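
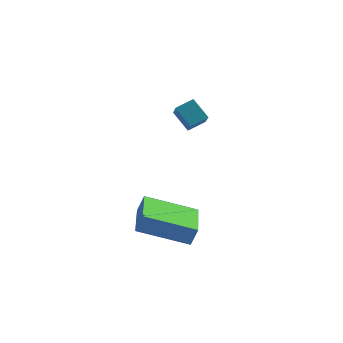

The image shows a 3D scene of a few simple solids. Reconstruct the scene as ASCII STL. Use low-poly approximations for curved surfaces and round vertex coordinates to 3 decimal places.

solid 
facet normal -0.665 0.250 0.703
outer loop
vertex -3.135 2.732 3.362
vertex -2.6 3.227 3.692
vertex -3.652 3.894 2.459
endloop
endfacet
facet normal -0.669 -0.618 -0.413
outer loop
vertex -2.96 3.633 1.728
vertex -3.135 2.732 3.362
vertex -3.652 3.894 2.459
endloop
endfacet
facet normal -0.665 0.250 0.703
outer loop
vertex -3.652 3.894 2.459
vertex -2.6 3.227 3.692
vertex -3.117 4.389 2.789
endloop
endfacet
facet normal -0.331 0.745 -0.580
outer loop
vertex -3.117 4.389 2.789
vertex -2.96 3.633 1.728
vertex -3.652 3.894 2.459
endloop
endfacet
facet normal 0.331 -0.745 0.580
outer loop
vertex -3.135 2.732 3.362
vertex -1.908 2.966 2.961
vertex -2.6 3.227 3.692
endloop
endfacet
facet normal -0.669 -0.618 -0.413
outer loop
vertex -2.443 2.471 2.631
vertex -3.135 2.732 3.362
vertex -2.96 3.633 1.728
endloop
endfacet
facet normal 0.331 -0.745 0.580
outer loop
vertex -2.443 2.471 2.631
vertex -1.908 2.966 2.961
vertex -3.135 2.732 3.362
endloop
endfacet
facet normal 0.669 0.618 0.413
outer loop
vertex -2.6 3.227 3.692
vertex -1.908 2.966 2.961
vertex -3.117 4.389 2.789
endloop
endfacet
facet normal -0.331 0.745 -0.580
outer loop
vertex -2.425 4.128 2.058
vertex -2.96 3.633 1.728
vertex -3.117 4.389 2.789
endloop
endfacet
facet normal 0.669 0.618 0.413
outer loop
vertex -3.117 4.389 2.789
vertex -1.908 2.966 2.961
vertex -2.425 4.128 2.058
endloop
endfacet
facet normal 0.665 -0.250 -0.703
outer loop
vertex -2.425 4.128 2.058
vertex -2.443 2.471 2.631
vertex -2.96 3.633 1.728
endloop
endfacet
facet normal 0.665 -0.250 -0.703
outer loop
vertex -1.908 2.966 2.961
vertex -2.443 2.471 2.631
vertex -2.425 4.128 2.058
endloop
endfacet
facet normal -0.895 -0.300 0.331
outer loop
vertex -3.422 -0.042 -1.068
vertex -4.055 1.78 -1.126
vertex -3.674 -0.155 -1.851
endloop
endfacet
facet normal 0.329 -0.944 0.030
outer loop
vertex -1.725 0.5 -2.574
vertex -3.422 -0.042 -1.068
vertex -3.674 -0.155 -1.851
endloop
endfacet
facet normal -0.894 -0.301 0.332
outer loop
vertex -3.674 -0.155 -1.851
vertex -4.055 1.78 -1.126
vertex -4.308 1.667 -1.909
endloop
endfacet
facet normal -0.304 -0.136 -0.943
outer loop
vertex -4.308 1.667 -1.909
vertex -1.725 0.5 -2.574
vertex -3.674 -0.155 -1.851
endloop
endfacet
facet normal 0.304 0.136 0.943
outer loop
vertex -3.422 -0.042 -1.068
vertex -2.106 2.435 -1.849
vertex -4.055 1.78 -1.126
endloop
endfacet
facet normal 0.328 -0.944 0.030
outer loop
vertex -1.472 0.613 -1.791
vertex -3.422 -0.042 -1.068
vertex -1.725 0.5 -2.574
endloop
endfacet
facet normal 0.304 0.136 0.943
outer loop
vertex -1.472 0.613 -1.791
vertex -2.106 2.435 -1.849
vertex -3.422 -0.042 -1.068
endloop
endfacet
facet normal -0.328 0.944 -0.030
outer loop
vertex -4.055 1.78 -1.126
vertex -2.106 2.435 -1.849
vertex -4.308 1.667 -1.909
endloop
endfacet
facet normal -0.304 -0.136 -0.943
outer loop
vertex -2.358 2.322 -2.632
vertex -1.725 0.5 -2.574
vertex -4.308 1.667 -1.909
endloop
endfacet
facet normal -0.328 0.944 -0.031
outer loop
vertex -4.308 1.667 -1.909
vertex -2.106 2.435 -1.849
vertex -2.358 2.322 -2.632
endloop
endfacet
facet normal 0.894 0.300 -0.332
outer loop
vertex -2.358 2.322 -2.632
vertex -1.472 0.613 -1.791
vertex -1.725 0.5 -2.574
endloop
endfacet
facet normal 0.894 0.301 -0.331
outer loop
vertex -2.106 2.435 -1.849
vertex -1.472 0.613 -1.791
vertex -2.358 2.322 -2.632
endloop
endfacet

endsolid


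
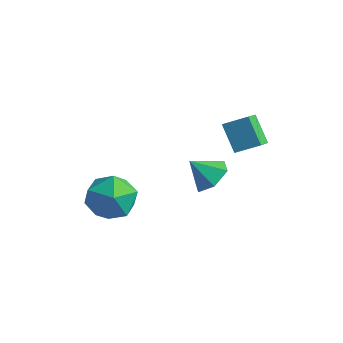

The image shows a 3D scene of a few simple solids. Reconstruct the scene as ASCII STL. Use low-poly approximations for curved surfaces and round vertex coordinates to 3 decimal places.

solid 
facet normal 0.540 0.422 -0.728
outer loop
vertex 1.582 3.822 -2.819
vertex 0.913 3.638 -3.422
vertex 0.911 4.435 -2.961
endloop
endfacet
facet normal 0.069 0.296 0.953
outer loop
vertex 1.582 3.822 -2.819
vertex 0.911 4.435 -2.961
vertex 0.227 3.102 -2.498
endloop
endfacet
facet normal 0.540 0.422 -0.728
outer loop
vertex 0.911 4.435 -2.961
vertex 0.913 3.638 -3.422
vertex 0.241 4.251 -3.565
endloop
endfacet
facet normal -0.645 0.524 0.556
outer loop
vertex 0.911 4.435 -2.961
vertex 0.241 4.251 -3.565
vertex 0.227 3.102 -2.498
endloop
endfacet
facet normal 0.540 0.422 -0.728
outer loop
vertex 0.241 4.251 -3.565
vertex 0.913 3.638 -3.422
vertex 0.243 3.454 -4.026
endloop
endfacet
facet normal -1.000 0.003 -0.010
outer loop
vertex 0.241 4.251 -3.565
vertex 0.243 3.454 -4.026
vertex 0.227 3.102 -2.498
endloop
endfacet
facet normal 0.540 0.422 -0.728
outer loop
vertex 0.243 3.454 -4.026
vertex 0.913 3.638 -3.422
vertex 0.914 2.842 -3.883
endloop
endfacet
facet normal -0.642 -0.746 -0.178
outer loop
vertex 0.243 3.454 -4.026
vertex 0.914 2.842 -3.883
vertex 0.227 3.102 -2.498
endloop
endfacet
facet normal 0.539 0.422 -0.728
outer loop
vertex 0.914 2.842 -3.883
vertex 0.913 3.638 -3.422
vertex 1.584 3.026 -3.28
endloop
endfacet
facet normal 0.071 -0.973 0.218
outer loop
vertex 0.914 2.842 -3.883
vertex 1.584 3.026 -3.28
vertex 0.227 3.102 -2.498
endloop
endfacet
facet normal 0.540 0.423 -0.728
outer loop
vertex 1.584 3.026 -3.28
vertex 0.913 3.638 -3.422
vertex 1.582 3.822 -2.819
endloop
endfacet
facet normal 0.426 -0.453 0.783
outer loop
vertex 1.584 3.026 -3.28
vertex 1.582 3.822 -2.819
vertex 0.227 3.102 -2.498
endloop
endfacet
facet normal -0.630 0.216 0.746
outer loop
vertex 1.591 3.422 0.208
vertex 2.392 4.022 0.711
vertex 1.28 4.264 -0.299
endloop
endfacet
facet normal -0.716 -0.535 -0.449
outer loop
vertex 2.168 3.958 -1.351
vertex 1.591 3.422 0.208
vertex 1.28 4.264 -0.299
endloop
endfacet
facet normal -0.630 0.217 0.746
outer loop
vertex 1.28 4.264 -0.299
vertex 2.392 4.022 0.711
vertex 2.081 4.863 0.204
endloop
endfacet
facet normal -0.302 0.817 -0.492
outer loop
vertex 2.081 4.863 0.204
vertex 2.168 3.958 -1.351
vertex 1.28 4.264 -0.299
endloop
endfacet
facet normal 0.302 -0.816 0.492
outer loop
vertex 1.591 3.422 0.208
vertex 3.28 3.716 -0.341
vertex 2.392 4.022 0.711
endloop
endfacet
facet normal -0.716 -0.535 -0.449
outer loop
vertex 2.479 3.117 -0.844
vertex 1.591 3.422 0.208
vertex 2.168 3.958 -1.351
endloop
endfacet
facet normal 0.302 -0.817 0.492
outer loop
vertex 2.479 3.117 -0.844
vertex 3.28 3.716 -0.341
vertex 1.591 3.422 0.208
endloop
endfacet
facet normal 0.716 0.535 0.449
outer loop
vertex 2.392 4.022 0.711
vertex 3.28 3.716 -0.341
vertex 2.081 4.863 0.204
endloop
endfacet
facet normal -0.303 0.816 -0.492
outer loop
vertex 2.969 4.558 -0.848
vertex 2.168 3.958 -1.351
vertex 2.081 4.863 0.204
endloop
endfacet
facet normal 0.716 0.535 0.449
outer loop
vertex 2.081 4.863 0.204
vertex 3.28 3.716 -0.341
vertex 2.969 4.558 -0.848
endloop
endfacet
facet normal 0.630 -0.216 -0.746
outer loop
vertex 2.969 4.558 -0.848
vertex 2.479 3.117 -0.844
vertex 2.168 3.958 -1.351
endloop
endfacet
facet normal 0.630 -0.216 -0.746
outer loop
vertex 3.28 3.716 -0.341
vertex 2.479 3.117 -0.844
vertex 2.969 4.558 -0.848
endloop
endfacet
facet normal -0.715 0.699 -0.012
outer loop
vertex -1.331 0.056 -3.642
vertex -1.671 -0.273 -2.552
vertex -0.844 0.57 -2.688
endloop
endfacet
facet normal -0.155 0.901 -0.406
outer loop
vertex -1.331 0.056 -3.642
vertex -0.844 0.57 -2.688
vertex -0.162 0.27 -3.614
endloop
endfacet
facet normal -0.053 0.408 -0.912
outer loop
vertex -1.331 0.056 -3.642
vertex -0.162 0.27 -3.614
vertex -0.568 -0.758 -4.05
endloop
endfacet
facet normal -0.549 -0.098 -0.830
outer loop
vertex -1.331 0.056 -3.642
vertex -0.568 -0.758 -4.05
vertex -1.5 -1.093 -3.394
endloop
endfacet
facet normal -0.958 0.082 -0.274
outer loop
vertex -1.331 0.056 -3.642
vertex -1.5 -1.093 -3.394
vertex -1.671 -0.273 -2.552
endloop
endfacet
facet normal 0.421 0.907 0.016
outer loop
vertex -0.162 0.27 -3.614
vertex -0.844 0.57 -2.688
vertex 0.22 0.073 -2.506
endloop
endfacet
facet normal -0.485 0.581 0.653
outer loop
vertex -0.844 0.57 -2.688
vertex -1.671 -0.273 -2.552
vertex -0.712 -0.262 -1.85
endloop
endfacet
facet normal -0.879 -0.418 0.229
outer loop
vertex -1.671 -0.273 -2.552
vertex -1.5 -1.093 -3.394
vertex -1.118 -1.29 -2.286
endloop
endfacet
facet normal -0.217 -0.710 -0.670
outer loop
vertex -1.5 -1.093 -3.394
vertex -0.568 -0.758 -4.05
vertex -0.436 -1.59 -3.212
endloop
endfacet
facet normal 0.586 0.109 -0.803
outer loop
vertex -0.568 -0.758 -4.05
vertex -0.162 0.27 -3.614
vertex 0.391 -0.747 -3.348
endloop
endfacet
facet normal 0.549 0.098 0.830
outer loop
vertex 0.051 -1.076 -2.258
vertex 0.22 0.073 -2.506
vertex -0.712 -0.262 -1.85
endloop
endfacet
facet normal 0.053 -0.408 0.912
outer loop
vertex 0.051 -1.076 -2.258
vertex -0.712 -0.262 -1.85
vertex -1.118 -1.29 -2.286
endloop
endfacet
facet normal 0.155 -0.901 0.406
outer loop
vertex 0.051 -1.076 -2.258
vertex -1.118 -1.29 -2.286
vertex -0.436 -1.59 -3.212
endloop
endfacet
facet normal 0.715 -0.699 0.012
outer loop
vertex 0.051 -1.076 -2.258
vertex -0.436 -1.59 -3.212
vertex 0.391 -0.747 -3.348
endloop
endfacet
facet normal 0.958 -0.082 0.274
outer loop
vertex 0.051 -1.076 -2.258
vertex 0.391 -0.747 -3.348
vertex 0.22 0.073 -2.506
endloop
endfacet
facet normal 0.217 0.710 0.670
outer loop
vertex -0.712 -0.262 -1.85
vertex 0.22 0.073 -2.506
vertex -0.844 0.57 -2.688
endloop
endfacet
facet normal -0.586 -0.109 0.803
outer loop
vertex -1.118 -1.29 -2.286
vertex -0.712 -0.262 -1.85
vertex -1.671 -0.273 -2.552
endloop
endfacet
facet normal -0.421 -0.907 -0.016
outer loop
vertex -0.436 -1.59 -3.212
vertex -1.118 -1.29 -2.286
vertex -1.5 -1.093 -3.394
endloop
endfacet
facet normal 0.485 -0.581 -0.653
outer loop
vertex 0.391 -0.747 -3.348
vertex -0.436 -1.59 -3.212
vertex -0.568 -0.758 -4.05
endloop
endfacet
facet normal 0.879 0.418 -0.229
outer loop
vertex 0.22 0.073 -2.506
vertex 0.391 -0.747 -3.348
vertex -0.162 0.27 -3.614
endloop
endfacet

endsolid


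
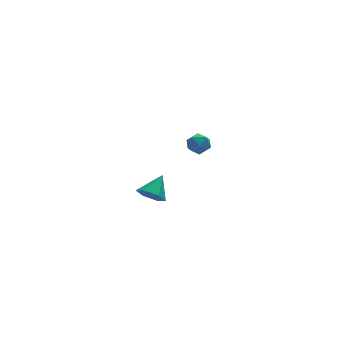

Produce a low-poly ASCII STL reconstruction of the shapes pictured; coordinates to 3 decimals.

solid 
facet normal -0.576 -0.545 -0.610
outer loop
vertex -2.175 -3.477 -1.898
vertex -2.61 -3.748 -1.245
vertex -2.844 -3.057 -1.642
endloop
endfacet
facet normal 0.380 0.841 -0.386
outer loop
vertex -2.175 -3.477 -1.898
vertex -2.844 -3.057 -1.642
vertex -1.77 -2.952 -0.355
endloop
endfacet
facet normal -0.576 -0.545 -0.610
outer loop
vertex -2.844 -3.057 -1.642
vertex -2.61 -3.748 -1.245
vertex -3.279 -3.328 -0.989
endloop
endfacet
facet normal -0.309 0.934 0.182
outer loop
vertex -2.844 -3.057 -1.642
vertex -3.279 -3.328 -0.989
vertex -1.77 -2.952 -0.355
endloop
endfacet
facet normal -0.576 -0.545 -0.610
outer loop
vertex -3.279 -3.328 -0.989
vertex -2.61 -3.748 -1.245
vertex -3.045 -4.019 -0.592
endloop
endfacet
facet normal -0.435 0.333 0.837
outer loop
vertex -3.279 -3.328 -0.989
vertex -3.045 -4.019 -0.592
vertex -1.77 -2.952 -0.355
endloop
endfacet
facet normal -0.576 -0.545 -0.610
outer loop
vertex -3.045 -4.019 -0.592
vertex -2.61 -3.748 -1.245
vertex -2.376 -4.438 -0.849
endloop
endfacet
facet normal 0.129 -0.360 0.924
outer loop
vertex -3.045 -4.019 -0.592
vertex -2.376 -4.438 -0.849
vertex -1.77 -2.952 -0.355
endloop
endfacet
facet normal -0.575 -0.545 -0.610
outer loop
vertex -2.376 -4.438 -0.849
vertex -2.61 -3.748 -1.245
vertex -1.941 -4.167 -1.501
endloop
endfacet
facet normal 0.817 -0.452 0.357
outer loop
vertex -2.376 -4.438 -0.849
vertex -1.941 -4.167 -1.501
vertex -1.77 -2.952 -0.355
endloop
endfacet
facet normal -0.575 -0.546 -0.610
outer loop
vertex -1.941 -4.167 -1.501
vertex -2.61 -3.748 -1.245
vertex -2.175 -3.477 -1.898
endloop
endfacet
facet normal 0.943 0.148 -0.298
outer loop
vertex -1.941 -4.167 -1.501
vertex -2.175 -3.477 -1.898
vertex -1.77 -2.952 -0.355
endloop
endfacet
facet normal -0.165 0.966 0.200
outer loop
vertex 2.318 4.453 -2.992
vertex 1.633 4.265 -2.65
vertex 2.294 4.289 -2.221
endloop
endfacet
facet normal 0.533 0.824 0.192
outer loop
vertex 2.318 4.453 -2.992
vertex 2.294 4.289 -2.221
vertex 2.883 4.011 -2.665
endloop
endfacet
facet normal 0.697 0.557 -0.451
outer loop
vertex 2.318 4.453 -2.992
vertex 2.883 4.011 -2.665
vertex 2.585 3.814 -3.369
endloop
endfacet
facet normal 0.098 0.536 -0.839
outer loop
vertex 2.318 4.453 -2.992
vertex 2.585 3.814 -3.369
vertex 1.813 3.971 -3.359
endloop
endfacet
facet normal -0.434 0.788 -0.437
outer loop
vertex 2.318 4.453 -2.992
vertex 1.813 3.971 -3.359
vertex 1.633 4.265 -2.65
endloop
endfacet
facet normal 0.662 0.318 0.679
outer loop
vertex 2.883 4.011 -2.665
vertex 2.294 4.289 -2.221
vertex 2.547 3.549 -2.121
endloop
endfacet
facet normal -0.469 0.548 0.692
outer loop
vertex 2.294 4.289 -2.221
vertex 1.633 4.265 -2.65
vertex 1.775 3.706 -2.111
endloop
endfacet
facet normal -0.905 0.260 -0.338
outer loop
vertex 1.633 4.265 -2.65
vertex 1.813 3.971 -3.359
vertex 1.477 3.509 -2.815
endloop
endfacet
facet normal -0.043 -0.148 -0.988
outer loop
vertex 1.813 3.971 -3.359
vertex 2.585 3.814 -3.369
vertex 2.066 3.231 -3.259
endloop
endfacet
facet normal 0.926 -0.112 -0.361
outer loop
vertex 2.585 3.814 -3.369
vertex 2.883 4.011 -2.665
vertex 2.727 3.255 -2.83
endloop
endfacet
facet normal -0.098 -0.536 0.839
outer loop
vertex 2.042 3.067 -2.488
vertex 2.547 3.549 -2.121
vertex 1.775 3.706 -2.111
endloop
endfacet
facet normal -0.697 -0.557 0.451
outer loop
vertex 2.042 3.067 -2.488
vertex 1.775 3.706 -2.111
vertex 1.477 3.509 -2.815
endloop
endfacet
facet normal -0.533 -0.824 -0.192
outer loop
vertex 2.042 3.067 -2.488
vertex 1.477 3.509 -2.815
vertex 2.066 3.231 -3.259
endloop
endfacet
facet normal 0.165 -0.966 -0.200
outer loop
vertex 2.042 3.067 -2.488
vertex 2.066 3.231 -3.259
vertex 2.727 3.255 -2.83
endloop
endfacet
facet normal 0.434 -0.788 0.437
outer loop
vertex 2.042 3.067 -2.488
vertex 2.727 3.255 -2.83
vertex 2.547 3.549 -2.121
endloop
endfacet
facet normal 0.043 0.148 0.988
outer loop
vertex 1.775 3.706 -2.111
vertex 2.547 3.549 -2.121
vertex 2.294 4.289 -2.221
endloop
endfacet
facet normal -0.926 0.112 0.361
outer loop
vertex 1.477 3.509 -2.815
vertex 1.775 3.706 -2.111
vertex 1.633 4.265 -2.65
endloop
endfacet
facet normal -0.662 -0.318 -0.679
outer loop
vertex 2.066 3.231 -3.259
vertex 1.477 3.509 -2.815
vertex 1.813 3.971 -3.359
endloop
endfacet
facet normal 0.469 -0.548 -0.692
outer loop
vertex 2.727 3.255 -2.83
vertex 2.066 3.231 -3.259
vertex 2.585 3.814 -3.369
endloop
endfacet
facet normal 0.905 -0.260 0.338
outer loop
vertex 2.547 3.549 -2.121
vertex 2.727 3.255 -2.83
vertex 2.883 4.011 -2.665
endloop
endfacet

endsolid


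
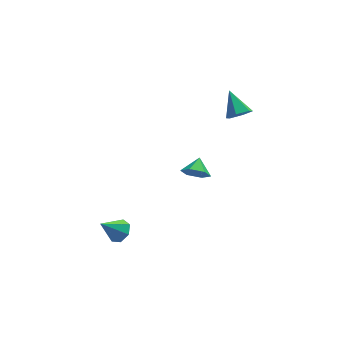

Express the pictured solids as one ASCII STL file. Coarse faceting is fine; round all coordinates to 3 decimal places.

solid 
facet normal 0.199 -0.755 -0.625
outer loop
vertex 4.782 2.197 3.386
vertex 4.023 2.021 3.357
vertex 4.326 2.525 2.845
endloop
endfacet
facet normal 0.652 0.753 -0.093
outer loop
vertex 4.782 2.197 3.386
vertex 4.326 2.525 2.845
vertex 3.697 3.259 4.383
endloop
endfacet
facet normal 0.199 -0.755 -0.625
outer loop
vertex 4.326 2.525 2.845
vertex 4.023 2.021 3.357
vertex 3.567 2.349 2.816
endloop
endfacet
facet normal -0.180 0.857 -0.483
outer loop
vertex 4.326 2.525 2.845
vertex 3.567 2.349 2.816
vertex 3.697 3.259 4.383
endloop
endfacet
facet normal 0.198 -0.755 -0.625
outer loop
vertex 3.567 2.349 2.816
vertex 4.023 2.021 3.357
vertex 3.264 1.845 3.329
endloop
endfacet
facet normal -0.908 0.391 -0.152
outer loop
vertex 3.567 2.349 2.816
vertex 3.264 1.845 3.329
vertex 3.697 3.259 4.383
endloop
endfacet
facet normal 0.198 -0.755 -0.625
outer loop
vertex 3.264 1.845 3.329
vertex 4.023 2.021 3.357
vertex 3.72 1.517 3.87
endloop
endfacet
facet normal -0.803 -0.178 0.569
outer loop
vertex 3.264 1.845 3.329
vertex 3.72 1.517 3.87
vertex 3.697 3.259 4.383
endloop
endfacet
facet normal 0.199 -0.755 -0.624
outer loop
vertex 3.72 1.517 3.87
vertex 4.023 2.021 3.357
vertex 4.479 1.693 3.899
endloop
endfacet
facet normal 0.029 -0.282 0.959
outer loop
vertex 3.72 1.517 3.87
vertex 4.479 1.693 3.899
vertex 3.697 3.259 4.383
endloop
endfacet
facet normal 0.199 -0.755 -0.624
outer loop
vertex 4.479 1.693 3.899
vertex 4.023 2.021 3.357
vertex 4.782 2.197 3.386
endloop
endfacet
facet normal 0.757 0.184 0.628
outer loop
vertex 4.479 1.693 3.899
vertex 4.782 2.197 3.386
vertex 3.697 3.259 4.383
endloop
endfacet
facet normal -0.347 -0.797 -0.495
outer loop
vertex 2.216 2.246 -1.606
vertex 1.811 2.766 -2.16
vertex 2.618 2.513 -2.318
endloop
endfacet
facet normal 0.867 0.022 0.498
outer loop
vertex 2.216 2.246 -1.606
vertex 2.618 2.513 -2.318
vertex 2.189 3.634 -1.62
endloop
endfacet
facet normal -0.347 -0.797 -0.495
outer loop
vertex 2.618 2.513 -2.318
vertex 1.811 2.766 -2.16
vertex 2.213 3.033 -2.871
endloop
endfacet
facet normal 0.865 0.458 -0.203
outer loop
vertex 2.618 2.513 -2.318
vertex 2.213 3.033 -2.871
vertex 2.189 3.634 -1.62
endloop
endfacet
facet normal -0.346 -0.797 -0.495
outer loop
vertex 2.213 3.033 -2.871
vertex 1.811 2.766 -2.16
vertex 1.407 3.285 -2.713
endloop
endfacet
facet normal 0.194 0.886 -0.422
outer loop
vertex 2.213 3.033 -2.871
vertex 1.407 3.285 -2.713
vertex 2.189 3.634 -1.62
endloop
endfacet
facet normal -0.346 -0.797 -0.495
outer loop
vertex 1.407 3.285 -2.713
vertex 1.811 2.766 -2.16
vertex 1.004 3.018 -2.001
endloop
endfacet
facet normal -0.476 0.878 0.060
outer loop
vertex 1.407 3.285 -2.713
vertex 1.004 3.018 -2.001
vertex 2.189 3.634 -1.62
endloop
endfacet
facet normal -0.346 -0.797 -0.495
outer loop
vertex 1.004 3.018 -2.001
vertex 1.811 2.766 -2.16
vertex 1.409 2.499 -1.448
endloop
endfacet
facet normal -0.474 0.441 0.762
outer loop
vertex 1.004 3.018 -2.001
vertex 1.409 2.499 -1.448
vertex 2.189 3.634 -1.62
endloop
endfacet
facet normal -0.347 -0.797 -0.495
outer loop
vertex 1.409 2.499 -1.448
vertex 1.811 2.766 -2.16
vertex 2.216 2.246 -1.606
endloop
endfacet
facet normal 0.196 0.014 0.980
outer loop
vertex 1.409 2.499 -1.448
vertex 2.216 2.246 -1.606
vertex 2.189 3.634 -1.62
endloop
endfacet
facet normal 0.675 0.167 -0.719
outer loop
vertex -2.675 -2.331 -1.752
vertex -3.074 -1.743 -1.99
vertex -2.525 -1.76 -1.479
endloop
endfacet
facet normal 0.369 -0.478 0.797
outer loop
vertex -2.675 -2.331 -1.752
vertex -2.525 -1.76 -1.479
vertex -4.106 -1.997 -0.89
endloop
endfacet
facet normal 0.675 0.167 -0.719
outer loop
vertex -2.525 -1.76 -1.479
vertex -3.074 -1.743 -1.99
vertex -2.789 -1.175 -1.591
endloop
endfacet
facet normal 0.292 0.305 0.906
outer loop
vertex -2.525 -1.76 -1.479
vertex -2.789 -1.175 -1.591
vertex -4.106 -1.997 -0.89
endloop
endfacet
facet normal 0.675 0.167 -0.719
outer loop
vertex -2.789 -1.175 -1.591
vertex -3.074 -1.743 -1.99
vertex -3.267 -1.018 -2.003
endloop
endfacet
facet normal -0.210 0.807 0.552
outer loop
vertex -2.789 -1.175 -1.591
vertex -3.267 -1.018 -2.003
vertex -4.106 -1.997 -0.89
endloop
endfacet
facet normal 0.675 0.167 -0.719
outer loop
vertex -3.267 -1.018 -2.003
vertex -3.074 -1.743 -1.99
vertex -3.6 -1.406 -2.406
endloop
endfacet
facet normal -0.759 0.651 0.000
outer loop
vertex -3.267 -1.018 -2.003
vertex -3.6 -1.406 -2.406
vertex -4.106 -1.997 -0.89
endloop
endfacet
facet normal 0.675 0.166 -0.719
outer loop
vertex -3.6 -1.406 -2.406
vertex -3.074 -1.743 -1.99
vertex -3.537 -2.048 -2.495
endloop
endfacet
facet normal -0.942 -0.046 -0.332
outer loop
vertex -3.6 -1.406 -2.406
vertex -3.537 -2.048 -2.495
vertex -4.106 -1.997 -0.89
endloop
endfacet
facet normal 0.675 0.167 -0.719
outer loop
vertex -3.537 -2.048 -2.495
vertex -3.074 -1.743 -1.99
vertex -3.125 -2.46 -2.204
endloop
endfacet
facet normal -0.621 -0.759 -0.196
outer loop
vertex -3.537 -2.048 -2.495
vertex -3.125 -2.46 -2.204
vertex -4.106 -1.997 -0.89
endloop
endfacet
facet normal 0.675 0.167 -0.719
outer loop
vertex -3.125 -2.46 -2.204
vertex -3.074 -1.743 -1.99
vertex -2.675 -2.331 -1.752
endloop
endfacet
facet normal -0.037 -0.951 0.308
outer loop
vertex -3.125 -2.46 -2.204
vertex -2.675 -2.331 -1.752
vertex -4.106 -1.997 -0.89
endloop
endfacet

endsolid


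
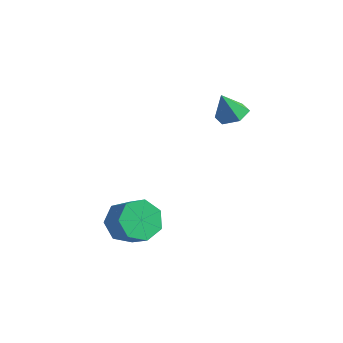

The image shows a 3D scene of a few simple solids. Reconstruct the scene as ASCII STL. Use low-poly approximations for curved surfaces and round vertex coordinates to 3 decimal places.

solid 
facet normal 0.267 0.253 -0.930
outer loop
vertex 1.026 1.29 2.002
vertex 0.434 1.636 1.926
vertex 0.992 1.958 2.174
endloop
endfacet
facet normal 0.730 -0.135 0.670
outer loop
vertex 1.026 1.29 2.002
vertex 0.992 1.958 2.174
vertex 0.126 1.344 2.994
endloop
endfacet
facet normal 0.267 0.254 -0.930
outer loop
vertex 0.992 1.958 2.174
vertex 0.434 1.636 1.926
vertex 0.399 2.303 2.098
endloop
endfacet
facet normal 0.264 0.617 0.741
outer loop
vertex 0.992 1.958 2.174
vertex 0.399 2.303 2.098
vertex 0.126 1.344 2.994
endloop
endfacet
facet normal 0.269 0.254 -0.929
outer loop
vertex 0.399 2.303 2.098
vertex 0.434 1.636 1.926
vertex -0.158 1.981 1.849
endloop
endfacet
facet normal -0.590 0.634 0.499
outer loop
vertex 0.399 2.303 2.098
vertex -0.158 1.981 1.849
vertex 0.126 1.344 2.994
endloop
endfacet
facet normal 0.269 0.254 -0.929
outer loop
vertex -0.158 1.981 1.849
vertex 0.434 1.636 1.926
vertex -0.123 1.314 1.677
endloop
endfacet
facet normal -0.977 -0.100 0.187
outer loop
vertex -0.158 1.981 1.849
vertex -0.123 1.314 1.677
vertex 0.126 1.344 2.994
endloop
endfacet
facet normal 0.268 0.255 -0.929
outer loop
vertex -0.123 1.314 1.677
vertex 0.434 1.636 1.926
vertex 0.469 0.969 1.753
endloop
endfacet
facet normal -0.511 -0.852 0.116
outer loop
vertex -0.123 1.314 1.677
vertex 0.469 0.969 1.753
vertex 0.126 1.344 2.994
endloop
endfacet
facet normal 0.268 0.255 -0.929
outer loop
vertex 0.469 0.969 1.753
vertex 0.434 1.636 1.926
vertex 1.026 1.29 2.002
endloop
endfacet
facet normal 0.341 -0.869 0.357
outer loop
vertex 0.469 0.969 1.753
vertex 1.026 1.29 2.002
vertex 0.126 1.344 2.994
endloop
endfacet
facet normal -0.767 0.189 -0.613
outer loop
vertex -0.681 -2.052 -2.955
vertex -1.235 -2.55 -2.415
vertex -1.048 -1.65 -2.371
endloop
endfacet
facet normal 0.447 0.843 -0.299
outer loop
vertex -0.681 -2.052 -2.955
vertex -1.048 -1.65 -2.371
vertex 0.209 -2.272 -2.245
endloop
endfacet
facet normal 0.447 0.843 -0.298
outer loop
vertex 0.209 -2.272 -2.245
vertex -1.048 -1.65 -2.371
vertex -0.158 -1.871 -1.66
endloop
endfacet
facet normal 0.768 -0.190 0.612
outer loop
vertex 0.209 -2.272 -2.245
vertex -0.158 -1.871 -1.66
vertex -0.345 -2.77 -1.705
endloop
endfacet
facet normal -0.767 0.189 -0.613
outer loop
vertex -1.048 -1.65 -2.371
vertex -1.235 -2.55 -2.415
vertex -1.556 -1.926 -1.82
endloop
endfacet
facet normal -0.080 0.919 0.386
outer loop
vertex -1.048 -1.65 -2.371
vertex -1.556 -1.926 -1.82
vertex -0.158 -1.871 -1.66
endloop
endfacet
facet normal -0.080 0.919 0.385
outer loop
vertex -0.158 -1.871 -1.66
vertex -1.556 -1.926 -1.82
vertex -0.666 -2.146 -1.11
endloop
endfacet
facet normal 0.767 -0.190 0.613
outer loop
vertex -0.158 -1.871 -1.66
vertex -0.666 -2.146 -1.11
vertex -0.345 -2.77 -1.705
endloop
endfacet
facet normal -0.767 0.190 -0.613
outer loop
vertex -1.556 -1.926 -1.82
vertex -1.235 -2.55 -2.415
vertex -1.822 -2.671 -1.718
endloop
endfacet
facet normal -0.548 0.302 0.780
outer loop
vertex -1.556 -1.926 -1.82
vertex -1.822 -2.671 -1.718
vertex -0.666 -2.146 -1.11
endloop
endfacet
facet normal -0.548 0.303 0.780
outer loop
vertex -0.666 -2.146 -1.11
vertex -1.822 -2.671 -1.718
vertex -0.932 -2.892 -1.007
endloop
endfacet
facet normal 0.768 -0.189 0.612
outer loop
vertex -0.666 -2.146 -1.11
vertex -0.932 -2.892 -1.007
vertex -0.345 -2.77 -1.705
endloop
endfacet
facet normal -0.767 0.189 -0.613
outer loop
vertex -1.822 -2.671 -1.718
vertex -1.235 -2.55 -2.415
vertex -1.646 -3.325 -2.14
endloop
endfacet
facet normal -0.603 -0.541 0.587
outer loop
vertex -1.822 -2.671 -1.718
vertex -1.646 -3.325 -2.14
vertex -0.932 -2.892 -1.007
endloop
endfacet
facet normal -0.602 -0.541 0.587
outer loop
vertex -0.932 -2.892 -1.007
vertex -1.646 -3.325 -2.14
vertex -0.756 -3.546 -1.43
endloop
endfacet
facet normal 0.768 -0.190 0.612
outer loop
vertex -0.932 -2.892 -1.007
vertex -0.756 -3.546 -1.43
vertex -0.345 -2.77 -1.705
endloop
endfacet
facet normal -0.768 0.190 -0.612
outer loop
vertex -1.646 -3.325 -2.14
vertex -1.235 -2.55 -2.415
vertex -1.161 -3.395 -2.77
endloop
endfacet
facet normal -0.204 -0.978 -0.048
outer loop
vertex -1.646 -3.325 -2.14
vertex -1.161 -3.395 -2.77
vertex -0.756 -3.546 -1.43
endloop
endfacet
facet normal -0.204 -0.978 -0.048
outer loop
vertex -0.756 -3.546 -1.43
vertex -1.161 -3.395 -2.77
vertex -0.271 -3.616 -2.06
endloop
endfacet
facet normal 0.768 -0.190 0.612
outer loop
vertex -0.756 -3.546 -1.43
vertex -0.271 -3.616 -2.06
vertex -0.345 -2.77 -1.705
endloop
endfacet
facet normal -0.767 0.190 -0.612
outer loop
vertex -1.161 -3.395 -2.77
vertex -1.235 -2.55 -2.415
vertex -0.731 -2.829 -3.133
endloop
endfacet
facet normal 0.347 -0.679 -0.647
outer loop
vertex -1.161 -3.395 -2.77
vertex -0.731 -2.829 -3.133
vertex -0.271 -3.616 -2.06
endloop
endfacet
facet normal 0.349 -0.678 -0.647
outer loop
vertex -0.271 -3.616 -2.06
vertex -0.731 -2.829 -3.133
vertex 0.159 -3.049 -2.422
endloop
endfacet
facet normal 0.767 -0.190 0.613
outer loop
vertex -0.271 -3.616 -2.06
vertex 0.159 -3.049 -2.422
vertex -0.345 -2.77 -1.705
endloop
endfacet
facet normal -0.767 0.190 -0.612
outer loop
vertex -0.731 -2.829 -3.133
vertex -1.235 -2.55 -2.415
vertex -0.681 -2.052 -2.955
endloop
endfacet
facet normal 0.638 0.133 -0.758
outer loop
vertex -0.731 -2.829 -3.133
vertex -0.681 -2.052 -2.955
vertex 0.159 -3.049 -2.422
endloop
endfacet
facet normal 0.638 0.132 -0.759
outer loop
vertex 0.159 -3.049 -2.422
vertex -0.681 -2.052 -2.955
vertex 0.209 -2.272 -2.245
endloop
endfacet
facet normal 0.767 -0.189 0.613
outer loop
vertex 0.159 -3.049 -2.422
vertex 0.209 -2.272 -2.245
vertex -0.345 -2.77 -1.705
endloop
endfacet

endsolid


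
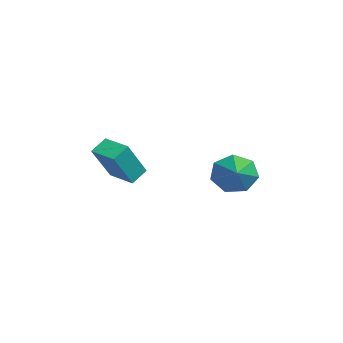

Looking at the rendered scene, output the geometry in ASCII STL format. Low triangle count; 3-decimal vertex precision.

solid 
facet normal -0.928 0.096 -0.361
outer loop
vertex 1.831 1.343 1.555
vertex 1.503 0.944 2.293
vertex 1.65 1.819 2.147
endloop
endfacet
facet normal 0.653 0.675 -0.343
outer loop
vertex 1.831 1.343 1.555
vertex 1.65 1.819 2.147
vertex 3.137 0.776 2.927
endloop
endfacet
facet normal -0.928 0.096 -0.360
outer loop
vertex 1.65 1.819 2.147
vertex 1.503 0.944 2.293
vertex 1.359 1.637 2.848
endloop
endfacet
facet normal 0.390 0.839 0.380
outer loop
vertex 1.65 1.819 2.147
vertex 1.359 1.637 2.848
vertex 3.137 0.776 2.927
endloop
endfacet
facet normal -0.928 0.096 -0.361
outer loop
vertex 1.359 1.637 2.848
vertex 1.503 0.944 2.293
vertex 1.176 0.932 3.131
endloop
endfacet
facet normal 0.124 0.342 0.932
outer loop
vertex 1.359 1.637 2.848
vertex 1.176 0.932 3.131
vertex 3.137 0.776 2.927
endloop
endfacet
facet normal -0.928 0.094 -0.361
outer loop
vertex 1.176 0.932 3.131
vertex 1.503 0.944 2.293
vertex 1.241 0.236 2.783
endloop
endfacet
facet normal 0.058 -0.442 0.895
outer loop
vertex 1.176 0.932 3.131
vertex 1.241 0.236 2.783
vertex 3.137 0.776 2.927
endloop
endfacet
facet normal -0.928 0.094 -0.360
outer loop
vertex 1.241 0.236 2.783
vertex 1.503 0.944 2.293
vertex 1.503 0.073 2.065
endloop
endfacet
facet normal 0.241 -0.924 0.298
outer loop
vertex 1.241 0.236 2.783
vertex 1.503 0.073 2.065
vertex 3.137 0.776 2.927
endloop
endfacet
facet normal -0.928 0.094 -0.360
outer loop
vertex 1.503 0.073 2.065
vertex 1.503 0.944 2.293
vertex 1.765 0.565 1.519
endloop
endfacet
facet normal 0.534 -0.739 -0.410
outer loop
vertex 1.503 0.073 2.065
vertex 1.765 0.565 1.519
vertex 3.137 0.776 2.927
endloop
endfacet
facet normal -0.928 0.095 -0.361
outer loop
vertex 1.765 0.565 1.519
vertex 1.503 0.944 2.293
vertex 1.831 1.343 1.555
endloop
endfacet
facet normal 0.718 -0.029 -0.695
outer loop
vertex 1.765 0.565 1.519
vertex 1.831 1.343 1.555
vertex 3.137 0.776 2.927
endloop
endfacet
facet normal -0.772 -0.627 0.103
outer loop
vertex 1.154 -4.161 3.512
vertex 0.777 -3.619 3.982
vertex 0.355 -3.422 2.017
endloop
endfacet
facet normal 0.466 -0.669 -0.579
outer loop
vertex 1.243 -2.701 1.898
vertex 1.154 -4.161 3.512
vertex 0.355 -3.422 2.017
endloop
endfacet
facet normal -0.773 -0.627 0.103
outer loop
vertex 0.355 -3.422 2.017
vertex 0.777 -3.619 3.982
vertex -0.022 -2.88 2.486
endloop
endfacet
facet normal -0.432 0.399 -0.809
outer loop
vertex -0.022 -2.88 2.486
vertex 1.243 -2.701 1.898
vertex 0.355 -3.422 2.017
endloop
endfacet
facet normal 0.433 -0.400 0.808
outer loop
vertex 1.154 -4.161 3.512
vertex 1.665 -2.898 3.863
vertex 0.777 -3.619 3.982
endloop
endfacet
facet normal 0.466 -0.669 -0.579
outer loop
vertex 2.042 -3.44 3.394
vertex 1.154 -4.161 3.512
vertex 1.243 -2.701 1.898
endloop
endfacet
facet normal 0.432 -0.399 0.809
outer loop
vertex 2.042 -3.44 3.394
vertex 1.665 -2.898 3.863
vertex 1.154 -4.161 3.512
endloop
endfacet
facet normal -0.466 0.669 0.579
outer loop
vertex 0.777 -3.619 3.982
vertex 1.665 -2.898 3.863
vertex -0.022 -2.88 2.486
endloop
endfacet
facet normal -0.432 0.400 -0.808
outer loop
vertex 0.866 -2.159 2.368
vertex 1.243 -2.701 1.898
vertex -0.022 -2.88 2.486
endloop
endfacet
facet normal -0.466 0.669 0.580
outer loop
vertex -0.022 -2.88 2.486
vertex 1.665 -2.898 3.863
vertex 0.866 -2.159 2.368
endloop
endfacet
facet normal 0.772 0.627 -0.103
outer loop
vertex 0.866 -2.159 2.368
vertex 2.042 -3.44 3.394
vertex 1.243 -2.701 1.898
endloop
endfacet
facet normal 0.773 0.627 -0.103
outer loop
vertex 1.665 -2.898 3.863
vertex 2.042 -3.44 3.394
vertex 0.866 -2.159 2.368
endloop
endfacet

endsolid


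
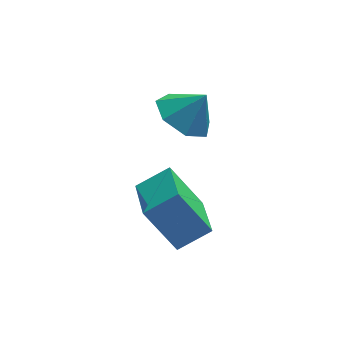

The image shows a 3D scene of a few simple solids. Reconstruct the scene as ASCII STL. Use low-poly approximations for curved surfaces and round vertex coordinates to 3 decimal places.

solid 
facet normal -0.572 0.073 -0.817
outer loop
vertex 3.421 1.239 -0.1
vertex 2.813 1.956 0.389
vertex 3.678 2.116 -0.202
endloop
endfacet
facet normal 0.960 -0.276 0.047
outer loop
vertex 3.421 1.239 -0.1
vertex 3.678 2.116 -0.202
vertex 3.527 1.864 1.411
endloop
endfacet
facet normal -0.572 0.074 -0.817
outer loop
vertex 3.678 2.116 -0.202
vertex 2.813 1.956 0.389
vertex 3.284 2.873 0.142
endloop
endfacet
facet normal 0.903 0.403 0.148
outer loop
vertex 3.678 2.116 -0.202
vertex 3.284 2.873 0.142
vertex 3.527 1.864 1.411
endloop
endfacet
facet normal -0.572 0.074 -0.817
outer loop
vertex 3.284 2.873 0.142
vertex 2.813 1.956 0.389
vertex 2.535 2.939 0.672
endloop
endfacet
facet normal 0.427 0.746 0.511
outer loop
vertex 3.284 2.873 0.142
vertex 2.535 2.939 0.672
vertex 3.527 1.864 1.411
endloop
endfacet
facet normal -0.572 0.074 -0.817
outer loop
vertex 2.535 2.939 0.672
vertex 2.813 1.956 0.389
vertex 1.995 2.265 0.989
endloop
endfacet
facet normal -0.109 0.493 0.863
outer loop
vertex 2.535 2.939 0.672
vertex 1.995 2.265 0.989
vertex 3.527 1.864 1.411
endloop
endfacet
facet normal -0.572 0.074 -0.817
outer loop
vertex 1.995 2.265 0.989
vertex 2.813 1.956 0.389
vertex 2.071 1.359 0.854
endloop
endfacet
facet normal -0.302 -0.165 0.939
outer loop
vertex 1.995 2.265 0.989
vertex 2.071 1.359 0.854
vertex 3.527 1.864 1.411
endloop
endfacet
facet normal -0.571 0.073 -0.817
outer loop
vertex 2.071 1.359 0.854
vertex 2.813 1.956 0.389
vertex 2.705 0.902 0.37
endloop
endfacet
facet normal -0.007 -0.732 0.682
outer loop
vertex 2.071 1.359 0.854
vertex 2.705 0.902 0.37
vertex 3.527 1.864 1.411
endloop
endfacet
facet normal -0.571 0.073 -0.818
outer loop
vertex 2.705 0.902 0.37
vertex 2.813 1.956 0.389
vertex 3.421 1.239 -0.1
endloop
endfacet
facet normal 0.555 -0.782 0.284
outer loop
vertex 2.705 0.902 0.37
vertex 3.421 1.239 -0.1
vertex 3.527 1.864 1.411
endloop
endfacet
facet normal -0.508 0.234 0.829
outer loop
vertex 2.025 -1.631 0.003
vertex 2.089 0.235 -0.484
vertex 0.941 -1.758 -0.626
endloop
endfacet
facet normal -0.033 -0.967 0.252
outer loop
vertex 1.891 -2.195 -2.176
vertex 2.025 -1.631 0.003
vertex 0.941 -1.758 -0.626
endloop
endfacet
facet normal -0.508 0.234 0.829
outer loop
vertex 0.941 -1.758 -0.626
vertex 2.089 0.235 -0.484
vertex 1.005 0.108 -1.113
endloop
endfacet
facet normal -0.861 -0.101 -0.499
outer loop
vertex 1.005 0.108 -1.113
vertex 1.891 -2.195 -2.176
vertex 0.941 -1.758 -0.626
endloop
endfacet
facet normal 0.861 0.101 0.499
outer loop
vertex 2.025 -1.631 0.003
vertex 3.039 -0.202 -2.034
vertex 2.089 0.235 -0.484
endloop
endfacet
facet normal -0.033 -0.967 0.252
outer loop
vertex 2.975 -2.068 -1.547
vertex 2.025 -1.631 0.003
vertex 1.891 -2.195 -2.176
endloop
endfacet
facet normal 0.861 0.101 0.499
outer loop
vertex 2.975 -2.068 -1.547
vertex 3.039 -0.202 -2.034
vertex 2.025 -1.631 0.003
endloop
endfacet
facet normal 0.033 0.967 -0.252
outer loop
vertex 2.089 0.235 -0.484
vertex 3.039 -0.202 -2.034
vertex 1.005 0.108 -1.113
endloop
endfacet
facet normal -0.861 -0.101 -0.499
outer loop
vertex 1.955 -0.329 -2.663
vertex 1.891 -2.195 -2.176
vertex 1.005 0.108 -1.113
endloop
endfacet
facet normal 0.033 0.967 -0.252
outer loop
vertex 1.005 0.108 -1.113
vertex 3.039 -0.202 -2.034
vertex 1.955 -0.329 -2.663
endloop
endfacet
facet normal 0.508 -0.234 -0.829
outer loop
vertex 1.955 -0.329 -2.663
vertex 2.975 -2.068 -1.547
vertex 1.891 -2.195 -2.176
endloop
endfacet
facet normal 0.508 -0.234 -0.829
outer loop
vertex 3.039 -0.202 -2.034
vertex 2.975 -2.068 -1.547
vertex 1.955 -0.329 -2.663
endloop
endfacet

endsolid


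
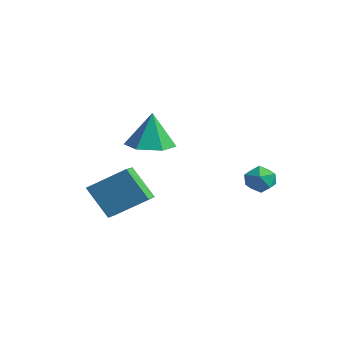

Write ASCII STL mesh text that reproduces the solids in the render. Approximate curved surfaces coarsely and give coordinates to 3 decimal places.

solid 
facet normal -0.522 -0.646 -0.557
outer loop
vertex -0.232 -1.444 0.258
vertex -0.755 -0.866 0.078
vertex 0.622 -1.059 -0.99
endloop
endfacet
facet normal 0.654 -0.722 0.225
outer loop
vertex 1.515 0.046 -0.038
vertex -0.232 -1.444 0.258
vertex 0.622 -1.059 -0.99
endloop
endfacet
facet normal -0.522 -0.646 -0.557
outer loop
vertex 0.622 -1.059 -0.99
vertex -0.755 -0.866 0.078
vertex 0.099 -0.481 -1.17
endloop
endfacet
facet normal 0.548 0.246 -0.800
outer loop
vertex 0.099 -0.481 -1.17
vertex 1.515 0.046 -0.038
vertex 0.622 -1.059 -0.99
endloop
endfacet
facet normal -0.548 -0.246 0.800
outer loop
vertex -0.232 -1.444 0.258
vertex 0.138 0.239 1.03
vertex -0.755 -0.866 0.078
endloop
endfacet
facet normal 0.654 -0.722 0.225
outer loop
vertex 0.661 -0.339 1.21
vertex -0.232 -1.444 0.258
vertex 1.515 0.046 -0.038
endloop
endfacet
facet normal -0.548 -0.246 0.800
outer loop
vertex 0.661 -0.339 1.21
vertex 0.138 0.239 1.03
vertex -0.232 -1.444 0.258
endloop
endfacet
facet normal -0.654 0.722 -0.225
outer loop
vertex -0.755 -0.866 0.078
vertex 0.138 0.239 1.03
vertex 0.099 -0.481 -1.17
endloop
endfacet
facet normal 0.548 0.246 -0.800
outer loop
vertex 0.992 0.624 -0.218
vertex 1.515 0.046 -0.038
vertex 0.099 -0.481 -1.17
endloop
endfacet
facet normal -0.654 0.722 -0.225
outer loop
vertex 0.099 -0.481 -1.17
vertex 0.138 0.239 1.03
vertex 0.992 0.624 -0.218
endloop
endfacet
facet normal 0.522 0.646 0.557
outer loop
vertex 0.992 0.624 -0.218
vertex 0.661 -0.339 1.21
vertex 1.515 0.046 -0.038
endloop
endfacet
facet normal 0.522 0.646 0.557
outer loop
vertex 0.138 0.239 1.03
vertex 0.661 -0.339 1.21
vertex 0.992 0.624 -0.218
endloop
endfacet
facet normal 0.117 0.568 0.815
outer loop
vertex 2.539 4.462 0.795
vertex 2.684 3.913 1.157
vertex 3.176 4.253 0.849
endloop
endfacet
facet normal 0.287 0.932 0.223
outer loop
vertex 2.539 4.462 0.795
vertex 3.176 4.253 0.849
vertex 2.942 4.467 0.256
endloop
endfacet
facet normal -0.285 0.936 -0.205
outer loop
vertex 2.539 4.462 0.795
vertex 2.942 4.467 0.256
vertex 2.304 4.26 0.198
endloop
endfacet
facet normal -0.808 0.576 0.123
outer loop
vertex 2.539 4.462 0.795
vertex 2.304 4.26 0.198
vertex 2.145 3.918 0.755
endloop
endfacet
facet normal -0.558 0.349 0.753
outer loop
vertex 2.539 4.462 0.795
vertex 2.145 3.918 0.755
vertex 2.684 3.913 1.157
endloop
endfacet
facet normal 0.809 0.577 -0.111
outer loop
vertex 2.942 4.467 0.256
vertex 3.176 4.253 0.849
vertex 3.335 3.922 0.285
endloop
endfacet
facet normal 0.535 -0.009 0.845
outer loop
vertex 3.176 4.253 0.849
vertex 2.684 3.913 1.157
vertex 3.176 3.58 0.842
endloop
endfacet
facet normal -0.559 -0.364 0.745
outer loop
vertex 2.684 3.913 1.157
vertex 2.145 3.918 0.755
vertex 2.538 3.373 0.784
endloop
endfacet
facet normal -0.962 0.003 -0.273
outer loop
vertex 2.145 3.918 0.755
vertex 2.304 4.26 0.198
vertex 2.304 3.587 0.191
endloop
endfacet
facet normal -0.117 0.586 -0.802
outer loop
vertex 2.304 4.26 0.198
vertex 2.942 4.467 0.256
vertex 2.796 3.927 -0.117
endloop
endfacet
facet normal 0.808 -0.576 -0.123
outer loop
vertex 2.941 3.378 0.245
vertex 3.335 3.922 0.285
vertex 3.176 3.58 0.842
endloop
endfacet
facet normal 0.285 -0.936 0.205
outer loop
vertex 2.941 3.378 0.245
vertex 3.176 3.58 0.842
vertex 2.538 3.373 0.784
endloop
endfacet
facet normal -0.287 -0.932 -0.223
outer loop
vertex 2.941 3.378 0.245
vertex 2.538 3.373 0.784
vertex 2.304 3.587 0.191
endloop
endfacet
facet normal -0.117 -0.568 -0.815
outer loop
vertex 2.941 3.378 0.245
vertex 2.304 3.587 0.191
vertex 2.796 3.927 -0.117
endloop
endfacet
facet normal 0.558 -0.349 -0.753
outer loop
vertex 2.941 3.378 0.245
vertex 2.796 3.927 -0.117
vertex 3.335 3.922 0.285
endloop
endfacet
facet normal 0.962 -0.003 0.273
outer loop
vertex 3.176 3.58 0.842
vertex 3.335 3.922 0.285
vertex 3.176 4.253 0.849
endloop
endfacet
facet normal 0.117 -0.586 0.802
outer loop
vertex 2.538 3.373 0.784
vertex 3.176 3.58 0.842
vertex 2.684 3.913 1.157
endloop
endfacet
facet normal -0.809 -0.577 0.111
outer loop
vertex 2.304 3.587 0.191
vertex 2.538 3.373 0.784
vertex 2.145 3.918 0.755
endloop
endfacet
facet normal -0.535 0.009 -0.845
outer loop
vertex 2.796 3.927 -0.117
vertex 2.304 3.587 0.191
vertex 2.304 4.26 0.198
endloop
endfacet
facet normal 0.559 0.364 -0.745
outer loop
vertex 3.335 3.922 0.285
vertex 2.796 3.927 -0.117
vertex 2.942 4.467 0.256
endloop
endfacet
facet normal 0.021 -0.077 -0.997
outer loop
vertex 0.553 1.24 1.782
vertex -0.384 1.31 1.757
vertex 0.146 2.084 1.708
endloop
endfacet
facet normal 0.788 0.420 0.450
outer loop
vertex 0.553 1.24 1.782
vertex 0.146 2.084 1.708
vertex -0.416 1.43 3.303
endloop
endfacet
facet normal 0.021 -0.077 -0.997
outer loop
vertex 0.146 2.084 1.708
vertex -0.384 1.31 1.757
vertex -0.791 2.154 1.683
endloop
endfacet
facet normal 0.058 0.916 0.396
outer loop
vertex 0.146 2.084 1.708
vertex -0.791 2.154 1.683
vertex -0.416 1.43 3.303
endloop
endfacet
facet normal 0.020 -0.078 -0.997
outer loop
vertex -0.791 2.154 1.683
vertex -0.384 1.31 1.757
vertex -1.321 1.379 1.733
endloop
endfacet
facet normal -0.741 0.533 0.410
outer loop
vertex -0.791 2.154 1.683
vertex -1.321 1.379 1.733
vertex -0.416 1.43 3.303
endloop
endfacet
facet normal 0.020 -0.078 -0.997
outer loop
vertex -1.321 1.379 1.733
vertex -0.384 1.31 1.757
vertex -0.914 0.535 1.807
endloop
endfacet
facet normal -0.807 -0.348 0.477
outer loop
vertex -1.321 1.379 1.733
vertex -0.914 0.535 1.807
vertex -0.416 1.43 3.303
endloop
endfacet
facet normal 0.021 -0.079 -0.997
outer loop
vertex -0.914 0.535 1.807
vertex -0.384 1.31 1.757
vertex 0.023 0.466 1.832
endloop
endfacet
facet normal -0.076 -0.844 0.530
outer loop
vertex -0.914 0.535 1.807
vertex 0.023 0.466 1.832
vertex -0.416 1.43 3.303
endloop
endfacet
facet normal 0.021 -0.079 -0.997
outer loop
vertex 0.023 0.466 1.832
vertex -0.384 1.31 1.757
vertex 0.553 1.24 1.782
endloop
endfacet
facet normal 0.721 -0.461 0.517
outer loop
vertex 0.023 0.466 1.832
vertex 0.553 1.24 1.782
vertex -0.416 1.43 3.303
endloop
endfacet

endsolid


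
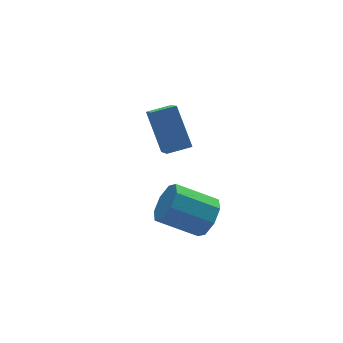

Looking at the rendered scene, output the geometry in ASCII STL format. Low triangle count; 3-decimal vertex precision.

solid 
facet normal -0.965 0.200 -0.170
outer loop
vertex 1.461 1.717 3.027
vertex 1.953 3.094 1.861
vertex 1.462 0.502 1.592
endloop
endfacet
facet normal -0.263 -0.736 0.623
outer loop
vertex 2.407 0.306 1.759
vertex 1.461 1.717 3.027
vertex 1.462 0.502 1.592
endloop
endfacet
facet normal -0.965 0.200 -0.170
outer loop
vertex 1.462 0.502 1.592
vertex 1.953 3.094 1.861
vertex 1.953 1.879 0.426
endloop
endfacet
facet normal 0.001 -0.646 -0.763
outer loop
vertex 1.953 1.879 0.426
vertex 2.407 0.306 1.759
vertex 1.462 0.502 1.592
endloop
endfacet
facet normal -0.001 0.646 0.763
outer loop
vertex 1.461 1.717 3.027
vertex 2.898 2.898 2.028
vertex 1.953 3.094 1.861
endloop
endfacet
facet normal -0.263 -0.736 0.623
outer loop
vertex 2.407 1.521 3.194
vertex 1.461 1.717 3.027
vertex 2.407 0.306 1.759
endloop
endfacet
facet normal -0.001 0.646 0.763
outer loop
vertex 2.407 1.521 3.194
vertex 2.898 2.898 2.028
vertex 1.461 1.717 3.027
endloop
endfacet
facet normal 0.263 0.736 -0.623
outer loop
vertex 1.953 3.094 1.861
vertex 2.898 2.898 2.028
vertex 1.953 1.879 0.426
endloop
endfacet
facet normal 0.001 -0.646 -0.763
outer loop
vertex 2.899 1.683 0.593
vertex 2.407 0.306 1.759
vertex 1.953 1.879 0.426
endloop
endfacet
facet normal 0.263 0.736 -0.623
outer loop
vertex 1.953 1.879 0.426
vertex 2.898 2.898 2.028
vertex 2.899 1.683 0.593
endloop
endfacet
facet normal 0.965 -0.201 0.170
outer loop
vertex 2.899 1.683 0.593
vertex 2.407 1.521 3.194
vertex 2.407 0.306 1.759
endloop
endfacet
facet normal 0.965 -0.200 0.170
outer loop
vertex 2.898 2.898 2.028
vertex 2.407 1.521 3.194
vertex 2.899 1.683 0.593
endloop
endfacet
facet normal 0.756 -0.434 -0.490
outer loop
vertex 3.392 0.033 -1.579
vertex 2.832 -0.187 -2.248
vertex 3.357 0.52 -2.064
endloop
endfacet
facet normal 0.652 0.558 0.513
outer loop
vertex 3.392 0.033 -1.579
vertex 3.357 0.52 -2.064
vertex 2.008 0.827 -0.682
endloop
endfacet
facet normal 0.652 0.558 0.513
outer loop
vertex 2.008 0.827 -0.682
vertex 3.357 0.52 -2.064
vertex 1.973 1.314 -1.168
endloop
endfacet
facet normal -0.756 0.434 0.490
outer loop
vertex 2.008 0.827 -0.682
vertex 1.973 1.314 -1.168
vertex 1.448 0.607 -1.352
endloop
endfacet
facet normal 0.756 -0.434 -0.490
outer loop
vertex 3.357 0.52 -2.064
vertex 2.832 -0.187 -2.248
vertex 3.015 0.594 -2.657
endloop
endfacet
facet normal 0.426 0.895 -0.134
outer loop
vertex 3.357 0.52 -2.064
vertex 3.015 0.594 -2.657
vertex 1.973 1.314 -1.168
endloop
endfacet
facet normal 0.426 0.895 -0.134
outer loop
vertex 1.973 1.314 -1.168
vertex 3.015 0.594 -2.657
vertex 1.631 1.388 -1.761
endloop
endfacet
facet normal -0.756 0.434 0.490
outer loop
vertex 1.973 1.314 -1.168
vertex 1.631 1.388 -1.761
vertex 1.448 0.607 -1.352
endloop
endfacet
facet normal 0.756 -0.434 -0.490
outer loop
vertex 3.015 0.594 -2.657
vertex 2.832 -0.187 -2.248
vertex 2.565 0.21 -3.011
endloop
endfacet
facet normal -0.050 0.708 -0.704
outer loop
vertex 3.015 0.594 -2.657
vertex 2.565 0.21 -3.011
vertex 1.631 1.388 -1.761
endloop
endfacet
facet normal -0.050 0.708 -0.705
outer loop
vertex 1.631 1.388 -1.761
vertex 2.565 0.21 -3.011
vertex 1.182 1.004 -2.115
endloop
endfacet
facet normal -0.757 0.434 0.489
outer loop
vertex 1.631 1.388 -1.761
vertex 1.182 1.004 -2.115
vertex 1.448 0.607 -1.352
endloop
endfacet
facet normal 0.756 -0.433 -0.490
outer loop
vertex 2.565 0.21 -3.011
vertex 2.832 -0.187 -2.248
vertex 2.272 -0.407 -2.918
endloop
endfacet
facet normal -0.497 0.106 -0.861
outer loop
vertex 2.565 0.21 -3.011
vertex 2.272 -0.407 -2.918
vertex 1.182 1.004 -2.115
endloop
endfacet
facet normal -0.497 0.106 -0.861
outer loop
vertex 1.182 1.004 -2.115
vertex 2.272 -0.407 -2.918
vertex 0.888 0.387 -2.021
endloop
endfacet
facet normal -0.756 0.435 0.490
outer loop
vertex 1.182 1.004 -2.115
vertex 0.888 0.387 -2.021
vertex 1.448 0.607 -1.352
endloop
endfacet
facet normal 0.756 -0.434 -0.490
outer loop
vertex 2.272 -0.407 -2.918
vertex 2.832 -0.187 -2.248
vertex 2.307 -0.894 -2.432
endloop
endfacet
facet normal -0.652 -0.558 -0.512
outer loop
vertex 2.272 -0.407 -2.918
vertex 2.307 -0.894 -2.432
vertex 0.888 0.387 -2.021
endloop
endfacet
facet normal -0.652 -0.558 -0.513
outer loop
vertex 0.888 0.387 -2.021
vertex 2.307 -0.894 -2.432
vertex 0.923 -0.1 -1.536
endloop
endfacet
facet normal -0.756 0.434 0.490
outer loop
vertex 0.888 0.387 -2.021
vertex 0.923 -0.1 -1.536
vertex 1.448 0.607 -1.352
endloop
endfacet
facet normal 0.756 -0.434 -0.490
outer loop
vertex 2.307 -0.894 -2.432
vertex 2.832 -0.187 -2.248
vertex 2.649 -0.968 -1.839
endloop
endfacet
facet normal -0.426 -0.895 0.134
outer loop
vertex 2.307 -0.894 -2.432
vertex 2.649 -0.968 -1.839
vertex 0.923 -0.1 -1.536
endloop
endfacet
facet normal -0.426 -0.895 0.134
outer loop
vertex 0.923 -0.1 -1.536
vertex 2.649 -0.968 -1.839
vertex 1.265 -0.174 -0.943
endloop
endfacet
facet normal -0.756 0.434 0.490
outer loop
vertex 0.923 -0.1 -1.536
vertex 1.265 -0.174 -0.943
vertex 1.448 0.607 -1.352
endloop
endfacet
facet normal 0.757 -0.434 -0.489
outer loop
vertex 2.649 -0.968 -1.839
vertex 2.832 -0.187 -2.248
vertex 3.098 -0.584 -1.485
endloop
endfacet
facet normal 0.050 -0.708 0.705
outer loop
vertex 2.649 -0.968 -1.839
vertex 3.098 -0.584 -1.485
vertex 1.265 -0.174 -0.943
endloop
endfacet
facet normal 0.050 -0.708 0.704
outer loop
vertex 1.265 -0.174 -0.943
vertex 3.098 -0.584 -1.485
vertex 1.715 0.21 -0.589
endloop
endfacet
facet normal -0.756 0.434 0.490
outer loop
vertex 1.265 -0.174 -0.943
vertex 1.715 0.21 -0.589
vertex 1.448 0.607 -1.352
endloop
endfacet
facet normal 0.756 -0.435 -0.490
outer loop
vertex 3.098 -0.584 -1.485
vertex 2.832 -0.187 -2.248
vertex 3.392 0.033 -1.579
endloop
endfacet
facet normal 0.497 -0.106 0.861
outer loop
vertex 3.098 -0.584 -1.485
vertex 3.392 0.033 -1.579
vertex 1.715 0.21 -0.589
endloop
endfacet
facet normal 0.497 -0.106 0.861
outer loop
vertex 1.715 0.21 -0.589
vertex 3.392 0.033 -1.579
vertex 2.008 0.827 -0.682
endloop
endfacet
facet normal -0.756 0.433 0.490
outer loop
vertex 1.715 0.21 -0.589
vertex 2.008 0.827 -0.682
vertex 1.448 0.607 -1.352
endloop
endfacet

endsolid


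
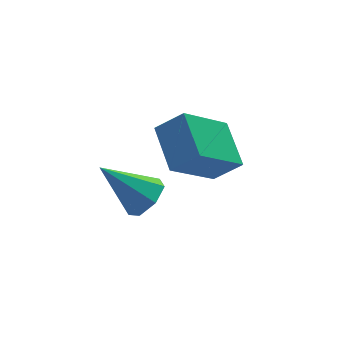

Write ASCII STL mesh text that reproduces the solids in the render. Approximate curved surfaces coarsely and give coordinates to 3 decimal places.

solid 
facet normal -0.673 0.342 -0.656
outer loop
vertex 1.839 -0.827 0.529
vertex 2.029 0.573 1.063
vertex 3.304 -0.514 -0.812
endloop
endfacet
facet normal -0.126 -0.927 -0.354
outer loop
vertex 4.011 -0.873 -0.123
vertex 1.839 -0.827 0.529
vertex 3.304 -0.514 -0.812
endloop
endfacet
facet normal -0.673 0.342 -0.656
outer loop
vertex 3.304 -0.514 -0.812
vertex 2.029 0.573 1.063
vertex 3.494 0.886 -0.277
endloop
endfacet
facet normal 0.729 0.156 -0.667
outer loop
vertex 3.494 0.886 -0.277
vertex 4.011 -0.873 -0.123
vertex 3.304 -0.514 -0.812
endloop
endfacet
facet normal -0.729 -0.155 0.667
outer loop
vertex 1.839 -0.827 0.529
vertex 2.736 0.214 1.752
vertex 2.029 0.573 1.063
endloop
endfacet
facet normal -0.126 -0.927 -0.354
outer loop
vertex 2.546 -1.186 1.217
vertex 1.839 -0.827 0.529
vertex 4.011 -0.873 -0.123
endloop
endfacet
facet normal -0.728 -0.156 0.667
outer loop
vertex 2.546 -1.186 1.217
vertex 2.736 0.214 1.752
vertex 1.839 -0.827 0.529
endloop
endfacet
facet normal 0.126 0.927 0.354
outer loop
vertex 2.029 0.573 1.063
vertex 2.736 0.214 1.752
vertex 3.494 0.886 -0.277
endloop
endfacet
facet normal 0.728 0.156 -0.667
outer loop
vertex 4.201 0.527 0.411
vertex 4.011 -0.873 -0.123
vertex 3.494 0.886 -0.277
endloop
endfacet
facet normal 0.126 0.927 0.354
outer loop
vertex 3.494 0.886 -0.277
vertex 2.736 0.214 1.752
vertex 4.201 0.527 0.411
endloop
endfacet
facet normal 0.673 -0.342 0.656
outer loop
vertex 4.201 0.527 0.411
vertex 2.546 -1.186 1.217
vertex 4.011 -0.873 -0.123
endloop
endfacet
facet normal 0.673 -0.342 0.656
outer loop
vertex 2.736 0.214 1.752
vertex 2.546 -1.186 1.217
vertex 4.201 0.527 0.411
endloop
endfacet
facet normal 0.604 -0.413 -0.682
outer loop
vertex 2.443 1.173 -2.04
vertex 1.86 0.801 -2.331
vertex 2.119 1.481 -2.513
endloop
endfacet
facet normal 0.369 0.874 0.316
outer loop
vertex 2.443 1.173 -2.04
vertex 2.119 1.481 -2.513
vertex 0.78 1.539 -1.109
endloop
endfacet
facet normal 0.604 -0.413 -0.682
outer loop
vertex 2.119 1.481 -2.513
vertex 1.86 0.801 -2.331
vertex 1.6 1.277 -2.849
endloop
endfacet
facet normal -0.214 0.946 -0.243
outer loop
vertex 2.119 1.481 -2.513
vertex 1.6 1.277 -2.849
vertex 0.78 1.539 -1.109
endloop
endfacet
facet normal 0.603 -0.413 -0.682
outer loop
vertex 1.6 1.277 -2.849
vertex 1.86 0.801 -2.331
vertex 1.277 0.715 -2.794
endloop
endfacet
facet normal -0.797 0.415 -0.438
outer loop
vertex 1.6 1.277 -2.849
vertex 1.277 0.715 -2.794
vertex 0.78 1.539 -1.109
endloop
endfacet
facet normal 0.603 -0.412 -0.683
outer loop
vertex 1.277 0.715 -2.794
vertex 1.86 0.801 -2.331
vertex 1.393 0.217 -2.391
endloop
endfacet
facet normal -0.940 -0.318 -0.122
outer loop
vertex 1.277 0.715 -2.794
vertex 1.393 0.217 -2.391
vertex 0.78 1.539 -1.109
endloop
endfacet
facet normal 0.603 -0.412 -0.683
outer loop
vertex 1.393 0.217 -2.391
vertex 1.86 0.801 -2.331
vertex 1.861 0.159 -1.943
endloop
endfacet
facet normal -0.536 -0.703 0.468
outer loop
vertex 1.393 0.217 -2.391
vertex 1.861 0.159 -1.943
vertex 0.78 1.539 -1.109
endloop
endfacet
facet normal 0.605 -0.411 -0.682
outer loop
vertex 1.861 0.159 -1.943
vertex 1.86 0.801 -2.331
vertex 2.328 0.585 -1.786
endloop
endfacet
facet normal 0.111 -0.449 0.887
outer loop
vertex 1.861 0.159 -1.943
vertex 2.328 0.585 -1.786
vertex 0.78 1.539 -1.109
endloop
endfacet
facet normal 0.604 -0.413 -0.682
outer loop
vertex 2.328 0.585 -1.786
vertex 1.86 0.801 -2.331
vertex 2.443 1.173 -2.04
endloop
endfacet
facet normal 0.514 0.253 0.819
outer loop
vertex 2.328 0.585 -1.786
vertex 2.443 1.173 -2.04
vertex 0.78 1.539 -1.109
endloop
endfacet

endsolid


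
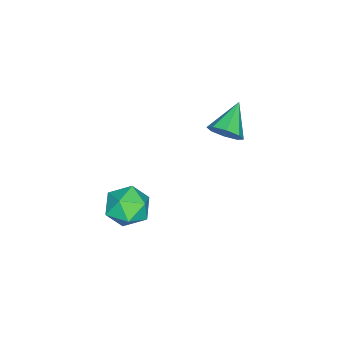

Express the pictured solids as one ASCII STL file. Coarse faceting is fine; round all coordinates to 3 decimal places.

solid 
facet normal 0.859 -0.010 -0.512
outer loop
vertex -1.784 0.359 3.282
vertex -2.221 0.131 2.553
vertex -1.989 0.893 2.927
endloop
endfacet
facet normal 0.018 0.558 0.829
outer loop
vertex -1.784 0.359 3.282
vertex -1.989 0.893 2.927
vertex -3.759 0.149 3.467
endloop
endfacet
facet normal 0.859 -0.011 -0.511
outer loop
vertex -1.989 0.893 2.927
vertex -2.221 0.131 2.553
vertex -2.33 0.98 2.352
endloop
endfacet
facet normal -0.287 0.907 0.308
outer loop
vertex -1.989 0.893 2.927
vertex -2.33 0.98 2.352
vertex -3.759 0.149 3.467
endloop
endfacet
facet normal 0.860 -0.010 -0.510
outer loop
vertex -2.33 0.98 2.352
vertex -2.221 0.131 2.553
vertex -2.606 0.57 1.895
endloop
endfacet
facet normal -0.633 0.726 -0.269
outer loop
vertex -2.33 0.98 2.352
vertex -2.606 0.57 1.895
vertex -3.759 0.149 3.467
endloop
endfacet
facet normal 0.860 -0.011 -0.510
outer loop
vertex -2.606 0.57 1.895
vertex -2.221 0.131 2.553
vertex -2.657 -0.098 1.823
endloop
endfacet
facet normal -0.816 0.123 -0.565
outer loop
vertex -2.606 0.57 1.895
vertex -2.657 -0.098 1.823
vertex -3.759 0.149 3.467
endloop
endfacet
facet normal 0.860 -0.010 -0.510
outer loop
vertex -2.657 -0.098 1.823
vertex -2.221 0.131 2.553
vertex -2.452 -0.632 2.179
endloop
endfacet
facet normal -0.729 -0.551 -0.406
outer loop
vertex -2.657 -0.098 1.823
vertex -2.452 -0.632 2.179
vertex -3.759 0.149 3.467
endloop
endfacet
facet normal 0.860 -0.010 -0.510
outer loop
vertex -2.452 -0.632 2.179
vertex -2.221 0.131 2.553
vertex -2.112 -0.719 2.754
endloop
endfacet
facet normal -0.424 -0.898 0.115
outer loop
vertex -2.452 -0.632 2.179
vertex -2.112 -0.719 2.754
vertex -3.759 0.149 3.467
endloop
endfacet
facet normal 0.859 -0.011 -0.512
outer loop
vertex -2.112 -0.719 2.754
vertex -2.221 0.131 2.553
vertex -1.835 -0.309 3.21
endloop
endfacet
facet normal -0.078 -0.717 0.692
outer loop
vertex -2.112 -0.719 2.754
vertex -1.835 -0.309 3.21
vertex -3.759 0.149 3.467
endloop
endfacet
facet normal 0.859 -0.010 -0.512
outer loop
vertex -1.835 -0.309 3.21
vertex -2.221 0.131 2.553
vertex -1.784 0.359 3.282
endloop
endfacet
facet normal 0.105 -0.114 0.988
outer loop
vertex -1.835 -0.309 3.21
vertex -1.784 0.359 3.282
vertex -3.759 0.149 3.467
endloop
endfacet
facet normal -0.537 0.572 0.620
outer loop
vertex -1.423 -3.25 -3.102
vertex -1.096 -3.951 -2.173
vertex -0.423 -2.992 -2.474
endloop
endfacet
facet normal -0.290 0.954 0.070
outer loop
vertex -1.423 -3.25 -3.102
vertex -0.423 -2.992 -2.474
vertex -0.42 -2.902 -3.68
endloop
endfacet
facet normal -0.534 0.658 -0.530
outer loop
vertex -1.423 -3.25 -3.102
vertex -0.42 -2.902 -3.68
vertex -1.091 -3.804 -4.124
endloop
endfacet
facet normal -0.931 0.092 -0.353
outer loop
vertex -1.423 -3.25 -3.102
vertex -1.091 -3.804 -4.124
vertex -1.508 -4.453 -3.193
endloop
endfacet
facet normal -0.933 0.039 0.358
outer loop
vertex -1.423 -3.25 -3.102
vertex -1.508 -4.453 -3.193
vertex -1.096 -3.951 -2.173
endloop
endfacet
facet normal 0.421 0.904 0.069
outer loop
vertex -0.42 -2.902 -3.68
vertex -0.423 -2.992 -2.474
vertex 0.528 -3.387 -3.107
endloop
endfacet
facet normal 0.022 0.285 0.958
outer loop
vertex -0.423 -2.992 -2.474
vertex -1.096 -3.951 -2.173
vertex 0.111 -4.036 -2.176
endloop
endfacet
facet normal -0.618 -0.577 0.534
outer loop
vertex -1.096 -3.951 -2.173
vertex -1.508 -4.453 -3.193
vertex -0.56 -4.938 -2.62
endloop
endfacet
facet normal -0.615 -0.491 -0.617
outer loop
vertex -1.508 -4.453 -3.193
vertex -1.091 -3.804 -4.124
vertex -0.557 -4.848 -3.826
endloop
endfacet
facet normal 0.028 0.425 -0.905
outer loop
vertex -1.091 -3.804 -4.124
vertex -0.42 -2.902 -3.68
vertex 0.116 -3.889 -4.127
endloop
endfacet
facet normal 0.931 -0.092 0.353
outer loop
vertex 0.443 -4.59 -3.198
vertex 0.528 -3.387 -3.107
vertex 0.111 -4.036 -2.176
endloop
endfacet
facet normal 0.534 -0.658 0.530
outer loop
vertex 0.443 -4.59 -3.198
vertex 0.111 -4.036 -2.176
vertex -0.56 -4.938 -2.62
endloop
endfacet
facet normal 0.290 -0.954 -0.070
outer loop
vertex 0.443 -4.59 -3.198
vertex -0.56 -4.938 -2.62
vertex -0.557 -4.848 -3.826
endloop
endfacet
facet normal 0.537 -0.572 -0.620
outer loop
vertex 0.443 -4.59 -3.198
vertex -0.557 -4.848 -3.826
vertex 0.116 -3.889 -4.127
endloop
endfacet
facet normal 0.933 -0.039 -0.358
outer loop
vertex 0.443 -4.59 -3.198
vertex 0.116 -3.889 -4.127
vertex 0.528 -3.387 -3.107
endloop
endfacet
facet normal 0.615 0.491 0.617
outer loop
vertex 0.111 -4.036 -2.176
vertex 0.528 -3.387 -3.107
vertex -0.423 -2.992 -2.474
endloop
endfacet
facet normal -0.028 -0.425 0.905
outer loop
vertex -0.56 -4.938 -2.62
vertex 0.111 -4.036 -2.176
vertex -1.096 -3.951 -2.173
endloop
endfacet
facet normal -0.421 -0.904 -0.069
outer loop
vertex -0.557 -4.848 -3.826
vertex -0.56 -4.938 -2.62
vertex -1.508 -4.453 -3.193
endloop
endfacet
facet normal -0.022 -0.285 -0.958
outer loop
vertex 0.116 -3.889 -4.127
vertex -0.557 -4.848 -3.826
vertex -1.091 -3.804 -4.124
endloop
endfacet
facet normal 0.618 0.577 -0.534
outer loop
vertex 0.528 -3.387 -3.107
vertex 0.116 -3.889 -4.127
vertex -0.42 -2.902 -3.68
endloop
endfacet

endsolid


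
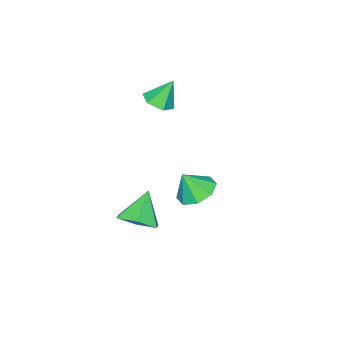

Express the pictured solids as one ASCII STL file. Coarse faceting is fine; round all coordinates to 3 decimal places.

solid 
facet normal 0.575 0.080 -0.815
outer loop
vertex 3.278 -2.004 -2.751
vertex 2.523 -2.511 -3.333
vertex 2.503 -1.435 -3.242
endloop
endfacet
facet normal 0.076 0.709 0.701
outer loop
vertex 3.278 -2.004 -2.751
vertex 2.503 -1.435 -3.242
vertex 1.517 -2.649 -1.907
endloop
endfacet
facet normal 0.574 0.080 -0.815
outer loop
vertex 2.503 -1.435 -3.242
vertex 2.523 -2.511 -3.333
vertex 1.747 -1.942 -3.824
endloop
endfacet
facet normal -0.645 0.739 0.195
outer loop
vertex 2.503 -1.435 -3.242
vertex 1.747 -1.942 -3.824
vertex 1.517 -2.649 -1.907
endloop
endfacet
facet normal 0.574 0.080 -0.815
outer loop
vertex 1.747 -1.942 -3.824
vertex 2.523 -2.511 -3.333
vertex 1.767 -3.018 -3.915
endloop
endfacet
facet normal -0.992 -0.008 -0.122
outer loop
vertex 1.747 -1.942 -3.824
vertex 1.767 -3.018 -3.915
vertex 1.517 -2.649 -1.907
endloop
endfacet
facet normal 0.574 0.079 -0.815
outer loop
vertex 1.767 -3.018 -3.915
vertex 2.523 -2.511 -3.333
vertex 2.542 -3.587 -3.424
endloop
endfacet
facet normal -0.618 -0.784 0.067
outer loop
vertex 1.767 -3.018 -3.915
vertex 2.542 -3.587 -3.424
vertex 1.517 -2.649 -1.907
endloop
endfacet
facet normal 0.574 0.079 -0.815
outer loop
vertex 2.542 -3.587 -3.424
vertex 2.523 -2.511 -3.333
vertex 3.298 -3.08 -2.842
endloop
endfacet
facet normal 0.104 -0.813 0.573
outer loop
vertex 2.542 -3.587 -3.424
vertex 3.298 -3.08 -2.842
vertex 1.517 -2.649 -1.907
endloop
endfacet
facet normal 0.575 0.080 -0.815
outer loop
vertex 3.298 -3.08 -2.842
vertex 2.523 -2.511 -3.333
vertex 3.278 -2.004 -2.751
endloop
endfacet
facet normal 0.451 -0.067 0.890
outer loop
vertex 3.298 -3.08 -2.842
vertex 3.278 -2.004 -2.751
vertex 1.517 -2.649 -1.907
endloop
endfacet
facet normal -0.332 0.346 -0.877
outer loop
vertex 2.624 -0.252 -0.468
vertex 2.092 0.436 0.005
vertex 3.011 0.391 -0.361
endloop
endfacet
facet normal 0.840 -0.527 0.126
outer loop
vertex 2.624 -0.252 -0.468
vertex 3.011 0.391 -0.361
vertex 2.528 -0.016 1.155
endloop
endfacet
facet normal -0.333 0.345 -0.878
outer loop
vertex 3.011 0.391 -0.361
vertex 2.092 0.436 0.005
vertex 2.859 1.06 -0.04
endloop
endfacet
facet normal 0.946 0.062 0.318
outer loop
vertex 3.011 0.391 -0.361
vertex 2.859 1.06 -0.04
vertex 2.528 -0.016 1.155
endloop
endfacet
facet normal -0.333 0.346 -0.877
outer loop
vertex 2.859 1.06 -0.04
vertex 2.092 0.436 0.005
vertex 2.259 1.364 0.308
endloop
endfacet
facet normal 0.610 0.498 0.617
outer loop
vertex 2.859 1.06 -0.04
vertex 2.259 1.364 0.308
vertex 2.528 -0.016 1.155
endloop
endfacet
facet normal -0.332 0.346 -0.878
outer loop
vertex 2.259 1.364 0.308
vertex 2.092 0.436 0.005
vertex 1.56 1.125 0.478
endloop
endfacet
facet normal 0.027 0.527 0.850
outer loop
vertex 2.259 1.364 0.308
vertex 1.56 1.125 0.478
vertex 2.528 -0.016 1.155
endloop
endfacet
facet normal -0.333 0.345 -0.877
outer loop
vertex 1.56 1.125 0.478
vertex 2.092 0.436 0.005
vertex 1.173 0.482 0.372
endloop
endfacet
facet normal -0.459 0.132 0.878
outer loop
vertex 1.56 1.125 0.478
vertex 1.173 0.482 0.372
vertex 2.528 -0.016 1.155
endloop
endfacet
facet normal -0.333 0.345 -0.877
outer loop
vertex 1.173 0.482 0.372
vertex 2.092 0.436 0.005
vertex 1.325 -0.187 0.051
endloop
endfacet
facet normal -0.565 -0.458 0.687
outer loop
vertex 1.173 0.482 0.372
vertex 1.325 -0.187 0.051
vertex 2.528 -0.016 1.155
endloop
endfacet
facet normal -0.333 0.346 -0.877
outer loop
vertex 1.325 -0.187 0.051
vertex 2.092 0.436 0.005
vertex 1.925 -0.491 -0.297
endloop
endfacet
facet normal -0.228 -0.893 0.387
outer loop
vertex 1.325 -0.187 0.051
vertex 1.925 -0.491 -0.297
vertex 2.528 -0.016 1.155
endloop
endfacet
facet normal -0.333 0.346 -0.877
outer loop
vertex 1.925 -0.491 -0.297
vertex 2.092 0.436 0.005
vertex 2.624 -0.252 -0.468
endloop
endfacet
facet normal 0.353 -0.923 0.155
outer loop
vertex 1.925 -0.491 -0.297
vertex 2.624 -0.252 -0.468
vertex 2.528 -0.016 1.155
endloop
endfacet
facet normal 0.348 -0.311 -0.884
outer loop
vertex -0.376 -3.258 2.182
vertex -0.872 -3.91 2.216
vertex -1.132 -3.214 1.869
endloop
endfacet
facet normal -0.001 0.990 0.141
outer loop
vertex -0.376 -3.258 2.182
vertex -1.132 -3.214 1.869
vertex -1.388 -3.45 3.524
endloop
endfacet
facet normal 0.349 -0.311 -0.884
outer loop
vertex -1.132 -3.214 1.869
vertex -0.872 -3.91 2.216
vertex -1.629 -3.866 1.902
endloop
endfacet
facet normal -0.796 0.605 -0.037
outer loop
vertex -1.132 -3.214 1.869
vertex -1.629 -3.866 1.902
vertex -1.388 -3.45 3.524
endloop
endfacet
facet normal 0.349 -0.311 -0.884
outer loop
vertex -1.629 -3.866 1.902
vertex -0.872 -3.91 2.216
vertex -1.369 -4.562 2.249
endloop
endfacet
facet normal -0.946 -0.251 0.205
outer loop
vertex -1.629 -3.866 1.902
vertex -1.369 -4.562 2.249
vertex -1.388 -3.45 3.524
endloop
endfacet
facet normal 0.349 -0.311 -0.884
outer loop
vertex -1.369 -4.562 2.249
vertex -0.872 -3.91 2.216
vertex -0.612 -4.606 2.563
endloop
endfacet
facet normal -0.301 -0.721 0.624
outer loop
vertex -1.369 -4.562 2.249
vertex -0.612 -4.606 2.563
vertex -1.388 -3.45 3.524
endloop
endfacet
facet normal 0.348 -0.311 -0.884
outer loop
vertex -0.612 -4.606 2.563
vertex -0.872 -3.91 2.216
vertex -0.116 -3.954 2.529
endloop
endfacet
facet normal 0.495 -0.335 0.802
outer loop
vertex -0.612 -4.606 2.563
vertex -0.116 -3.954 2.529
vertex -1.388 -3.45 3.524
endloop
endfacet
facet normal 0.348 -0.311 -0.884
outer loop
vertex -0.116 -3.954 2.529
vertex -0.872 -3.91 2.216
vertex -0.376 -3.258 2.182
endloop
endfacet
facet normal 0.644 0.520 0.560
outer loop
vertex -0.116 -3.954 2.529
vertex -0.376 -3.258 2.182
vertex -1.388 -3.45 3.524
endloop
endfacet

endsolid


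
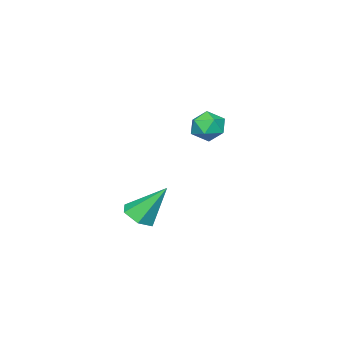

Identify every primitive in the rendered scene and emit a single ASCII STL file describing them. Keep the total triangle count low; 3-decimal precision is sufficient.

solid 
facet normal 0.348 0.035 0.937
outer loop
vertex -1.033 0.125 -0.986
vertex -1.432 -0.533 -0.813
vertex -0.693 -0.579 -1.086
endloop
endfacet
facet normal 0.814 0.325 0.481
outer loop
vertex -1.033 0.125 -0.986
vertex -0.693 -0.579 -1.086
vertex -0.598 -0.015 -1.628
endloop
endfacet
facet normal 0.487 0.862 0.142
outer loop
vertex -1.033 0.125 -0.986
vertex -0.598 -0.015 -1.628
vertex -1.278 0.38 -1.691
endloop
endfacet
facet normal -0.180 0.903 0.389
outer loop
vertex -1.033 0.125 -0.986
vertex -1.278 0.38 -1.691
vertex -1.793 0.06 -1.187
endloop
endfacet
facet normal -0.266 0.393 0.880
outer loop
vertex -1.033 0.125 -0.986
vertex -1.793 0.06 -1.187
vertex -1.432 -0.533 -0.813
endloop
endfacet
facet normal 0.986 -0.170 -0.004
outer loop
vertex -0.598 -0.015 -1.628
vertex -0.693 -0.579 -1.086
vertex -0.727 -0.76 -1.853
endloop
endfacet
facet normal 0.231 -0.639 0.734
outer loop
vertex -0.693 -0.579 -1.086
vertex -1.432 -0.533 -0.813
vertex -1.242 -1.08 -1.349
endloop
endfacet
facet normal -0.765 -0.061 0.641
outer loop
vertex -1.432 -0.533 -0.813
vertex -1.793 0.06 -1.187
vertex -1.922 -0.685 -1.412
endloop
endfacet
facet normal -0.625 0.765 -0.153
outer loop
vertex -1.793 0.06 -1.187
vertex -1.278 0.38 -1.691
vertex -1.827 -0.121 -1.954
endloop
endfacet
facet normal 0.457 0.698 -0.551
outer loop
vertex -1.278 0.38 -1.691
vertex -0.598 -0.015 -1.628
vertex -1.088 -0.167 -2.227
endloop
endfacet
facet normal 0.180 -0.903 -0.389
outer loop
vertex -1.487 -0.825 -2.054
vertex -0.727 -0.76 -1.853
vertex -1.242 -1.08 -1.349
endloop
endfacet
facet normal -0.487 -0.862 -0.142
outer loop
vertex -1.487 -0.825 -2.054
vertex -1.242 -1.08 -1.349
vertex -1.922 -0.685 -1.412
endloop
endfacet
facet normal -0.814 -0.325 -0.481
outer loop
vertex -1.487 -0.825 -2.054
vertex -1.922 -0.685 -1.412
vertex -1.827 -0.121 -1.954
endloop
endfacet
facet normal -0.348 -0.035 -0.937
outer loop
vertex -1.487 -0.825 -2.054
vertex -1.827 -0.121 -1.954
vertex -1.088 -0.167 -2.227
endloop
endfacet
facet normal 0.266 -0.393 -0.880
outer loop
vertex -1.487 -0.825 -2.054
vertex -1.088 -0.167 -2.227
vertex -0.727 -0.76 -1.853
endloop
endfacet
facet normal 0.625 -0.765 0.153
outer loop
vertex -1.242 -1.08 -1.349
vertex -0.727 -0.76 -1.853
vertex -0.693 -0.579 -1.086
endloop
endfacet
facet normal -0.457 -0.698 0.551
outer loop
vertex -1.922 -0.685 -1.412
vertex -1.242 -1.08 -1.349
vertex -1.432 -0.533 -0.813
endloop
endfacet
facet normal -0.986 0.170 0.004
outer loop
vertex -1.827 -0.121 -1.954
vertex -1.922 -0.685 -1.412
vertex -1.793 0.06 -1.187
endloop
endfacet
facet normal -0.231 0.639 -0.734
outer loop
vertex -1.088 -0.167 -2.227
vertex -1.827 -0.121 -1.954
vertex -1.278 0.38 -1.691
endloop
endfacet
facet normal 0.765 0.061 -0.641
outer loop
vertex -0.727 -0.76 -1.853
vertex -1.088 -0.167 -2.227
vertex -0.598 -0.015 -1.628
endloop
endfacet
facet normal 0.311 -0.496 -0.811
outer loop
vertex 4.296 0.701 -4.366
vertex 3.718 0.257 -4.316
vertex 3.674 0.871 -4.708
endloop
endfacet
facet normal 0.293 0.954 -0.059
outer loop
vertex 4.296 0.701 -4.366
vertex 3.674 0.871 -4.708
vertex 3.162 1.143 -2.864
endloop
endfacet
facet normal 0.311 -0.496 -0.811
outer loop
vertex 3.674 0.871 -4.708
vertex 3.718 0.257 -4.316
vertex 3.096 0.427 -4.658
endloop
endfacet
facet normal -0.600 0.750 -0.277
outer loop
vertex 3.674 0.871 -4.708
vertex 3.096 0.427 -4.658
vertex 3.162 1.143 -2.864
endloop
endfacet
facet normal 0.311 -0.494 -0.812
outer loop
vertex 3.096 0.427 -4.658
vertex 3.718 0.257 -4.316
vertex 3.141 -0.187 -4.267
endloop
endfacet
facet normal -0.998 -0.040 0.053
outer loop
vertex 3.096 0.427 -4.658
vertex 3.141 -0.187 -4.267
vertex 3.162 1.143 -2.864
endloop
endfacet
facet normal 0.312 -0.495 -0.811
outer loop
vertex 3.141 -0.187 -4.267
vertex 3.718 0.257 -4.316
vertex 3.763 -0.357 -3.924
endloop
endfacet
facet normal -0.501 -0.624 0.599
outer loop
vertex 3.141 -0.187 -4.267
vertex 3.763 -0.357 -3.924
vertex 3.162 1.143 -2.864
endloop
endfacet
facet normal 0.311 -0.495 -0.811
outer loop
vertex 3.763 -0.357 -3.924
vertex 3.718 0.257 -4.316
vertex 4.34 0.087 -3.974
endloop
endfacet
facet normal 0.394 -0.420 0.818
outer loop
vertex 3.763 -0.357 -3.924
vertex 4.34 0.087 -3.974
vertex 3.162 1.143 -2.864
endloop
endfacet
facet normal 0.311 -0.496 -0.811
outer loop
vertex 4.34 0.087 -3.974
vertex 3.718 0.257 -4.316
vertex 4.296 0.701 -4.366
endloop
endfacet
facet normal 0.791 0.369 0.489
outer loop
vertex 4.34 0.087 -3.974
vertex 4.296 0.701 -4.366
vertex 3.162 1.143 -2.864
endloop
endfacet

endsolid
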